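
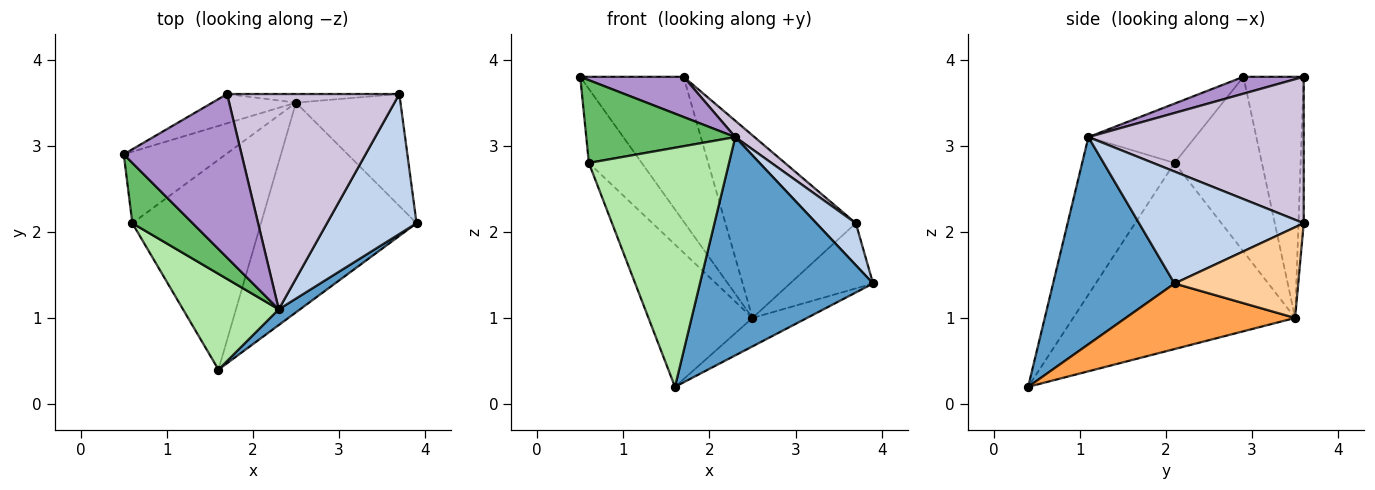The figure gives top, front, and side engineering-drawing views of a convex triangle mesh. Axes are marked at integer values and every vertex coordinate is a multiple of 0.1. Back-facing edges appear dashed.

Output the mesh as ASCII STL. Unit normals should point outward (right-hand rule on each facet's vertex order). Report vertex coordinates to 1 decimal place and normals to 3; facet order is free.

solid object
 facet normal 0.573 -0.817 0.059
  outer loop
   vertex 2.3 1.1 3.1
   vertex 1.6 0.4 0.2
   vertex 3.9 2.1 1.4
  endloop
 endfacet
 facet normal 0.768 -0.184 0.614
  outer loop
   vertex 2.3 1.1 3.1
   vertex 3.9 2.1 1.4
   vertex 3.7 3.6 2.1
  endloop
 endfacet
 facet normal 0.385 0.124 -0.914
  outer loop
   vertex 2.5 3.5 1.0
   vertex 3.9 2.1 1.4
   vertex 1.6 0.4 0.2
  endloop
 endfacet
 facet normal 0.600 0.403 -0.691
  outer loop
   vertex 2.5 3.5 1.0
   vertex 3.7 3.6 2.1
   vertex 3.9 2.1 1.4
  endloop
 endfacet
 facet normal -0.501 -0.699 0.509
  outer loop
   vertex 0.6 2.1 2.8
   vertex 2.3 1.1 3.1
   vertex 0.5 2.9 3.8
  endloop
 endfacet
 facet normal -0.522 -0.792 0.317
  outer loop
   vertex 0.6 2.1 2.8
   vertex 1.6 0.4 0.2
   vertex 2.3 1.1 3.1
  endloop
 endfacet
 facet normal -0.765 0.463 -0.447
  outer loop
   vertex 0.6 2.1 2.8
   vertex 0.5 2.9 3.8
   vertex 2.5 3.5 1.0
  endloop
 endfacet
 facet normal -0.768 0.360 -0.530
  outer loop
   vertex 0.6 2.1 2.8
   vertex 2.5 3.5 1.0
   vertex 1.6 0.4 0.2
  endloop
 endfacet
 facet normal 0.138 -0.236 0.962
  outer loop
   vertex 1.7 3.6 3.8
   vertex 0.5 2.9 3.8
   vertex 2.3 1.1 3.1
  endloop
 endfacet
 facet normal 0.647 -0.058 0.761
  outer loop
   vertex 1.7 3.6 3.8
   vertex 2.3 1.1 3.1
   vertex 3.7 3.6 2.1
  endloop
 endfacet
 facet normal -0.496 0.851 -0.172
  outer loop
   vertex 1.7 3.6 3.8
   vertex 2.5 3.5 1.0
   vertex 0.5 2.9 3.8
  endloop
 endfacet
 facet normal -0.040 0.998 -0.047
  outer loop
   vertex 1.7 3.6 3.8
   vertex 3.7 3.6 2.1
   vertex 2.5 3.5 1.0
  endloop
 endfacet
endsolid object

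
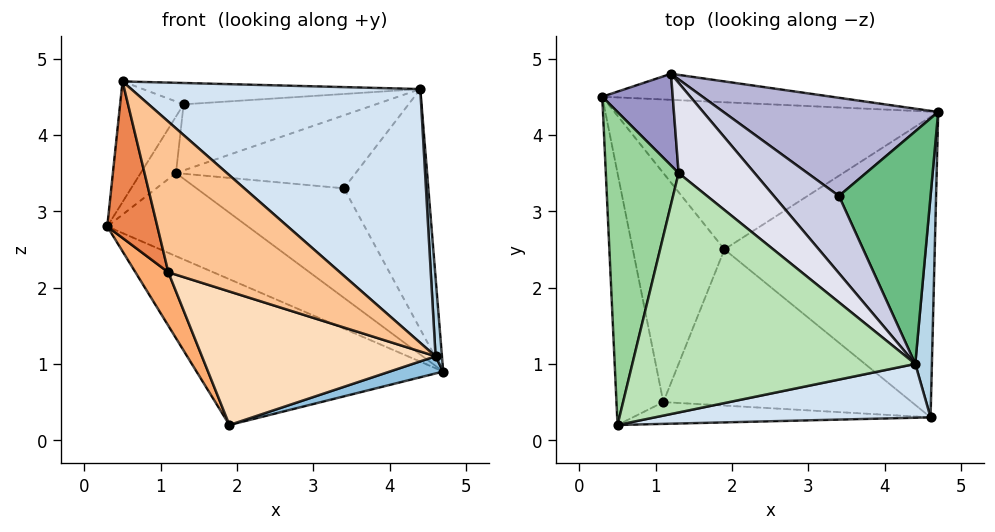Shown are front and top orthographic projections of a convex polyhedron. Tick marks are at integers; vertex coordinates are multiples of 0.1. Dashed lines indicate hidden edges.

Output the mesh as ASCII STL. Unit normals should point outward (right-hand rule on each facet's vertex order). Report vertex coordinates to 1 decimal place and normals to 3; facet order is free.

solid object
 facet normal -0.265 0.679 -0.685
  outer loop
   vertex 1.9 2.5 0.2
   vertex 0.3 4.5 2.8
   vertex 4.7 4.3 0.9
  endloop
 endfacet
 facet normal 0.275 -0.055 -0.960
  outer loop
   vertex 4.6 0.3 1.1
   vertex 1.9 2.5 0.2
   vertex 4.7 4.3 0.9
  endloop
 endfacet
 facet normal 0.998 -0.022 0.061
  outer loop
   vertex 4.4 1.0 4.6
   vertex 4.6 0.3 1.1
   vertex 4.7 4.3 0.9
  endloop
 endfacet
 facet normal 0.202 -0.958 0.203
  outer loop
   vertex 4.4 1.0 4.6
   vertex 0.5 0.2 4.7
   vertex 4.6 0.3 1.1
  endloop
 endfacet
 facet normal -0.956 -0.154 -0.248
  outer loop
   vertex 1.1 0.5 2.2
   vertex 0.5 0.2 4.7
   vertex 0.3 4.5 2.8
  endloop
 endfacet
 facet normal -0.881 -0.107 -0.460
  outer loop
   vertex 1.1 0.5 2.2
   vertex 0.3 4.5 2.8
   vertex 1.9 2.5 0.2
  endloop
 endfacet
 facet normal -0.101 -0.985 -0.142
  outer loop
   vertex 1.1 0.5 2.2
   vertex 4.6 0.3 1.1
   vertex 0.5 0.2 4.7
  endloop
 endfacet
 facet normal -0.266 -0.626 -0.733
  outer loop
   vertex 1.1 0.5 2.2
   vertex 1.9 2.5 0.2
   vertex 4.6 0.3 1.1
  endloop
 endfacet
 facet normal 0.560 0.595 0.576
  outer loop
   vertex 3.4 3.2 3.3
   vertex 4.4 1.0 4.6
   vertex 4.7 4.3 0.9
  endloop
 endfacet
 facet normal -0.750 0.238 0.617
  outer loop
   vertex 1.3 3.5 4.4
   vertex 0.3 4.5 2.8
   vertex 0.5 0.2 4.7
  endloop
 endfacet
 facet normal 0.007 0.089 0.996
  outer loop
   vertex 1.3 3.5 4.4
   vertex 0.5 0.2 4.7
   vertex 4.4 1.0 4.6
  endloop
 endfacet
 facet normal -0.085 0.951 -0.298
  outer loop
   vertex 1.2 4.8 3.5
   vertex 4.7 4.3 0.9
   vertex 0.3 4.5 2.8
  endloop
 endfacet
 facet normal -0.642 0.403 0.653
  outer loop
   vertex 1.2 4.8 3.5
   vertex 0.3 4.5 2.8
   vertex 1.3 3.5 4.4
  endloop
 endfacet
 facet normal 0.516 0.638 0.572
  outer loop
   vertex 1.2 4.8 3.5
   vertex 3.4 3.2 3.3
   vertex 4.7 4.3 0.9
  endloop
 endfacet
 facet normal 0.492 0.598 0.633
  outer loop
   vertex 1.2 4.8 3.5
   vertex 4.4 1.0 4.6
   vertex 3.4 3.2 3.3
  endloop
 endfacet
 facet normal 0.391 0.544 0.742
  outer loop
   vertex 1.2 4.8 3.5
   vertex 1.3 3.5 4.4
   vertex 4.4 1.0 4.6
  endloop
 endfacet
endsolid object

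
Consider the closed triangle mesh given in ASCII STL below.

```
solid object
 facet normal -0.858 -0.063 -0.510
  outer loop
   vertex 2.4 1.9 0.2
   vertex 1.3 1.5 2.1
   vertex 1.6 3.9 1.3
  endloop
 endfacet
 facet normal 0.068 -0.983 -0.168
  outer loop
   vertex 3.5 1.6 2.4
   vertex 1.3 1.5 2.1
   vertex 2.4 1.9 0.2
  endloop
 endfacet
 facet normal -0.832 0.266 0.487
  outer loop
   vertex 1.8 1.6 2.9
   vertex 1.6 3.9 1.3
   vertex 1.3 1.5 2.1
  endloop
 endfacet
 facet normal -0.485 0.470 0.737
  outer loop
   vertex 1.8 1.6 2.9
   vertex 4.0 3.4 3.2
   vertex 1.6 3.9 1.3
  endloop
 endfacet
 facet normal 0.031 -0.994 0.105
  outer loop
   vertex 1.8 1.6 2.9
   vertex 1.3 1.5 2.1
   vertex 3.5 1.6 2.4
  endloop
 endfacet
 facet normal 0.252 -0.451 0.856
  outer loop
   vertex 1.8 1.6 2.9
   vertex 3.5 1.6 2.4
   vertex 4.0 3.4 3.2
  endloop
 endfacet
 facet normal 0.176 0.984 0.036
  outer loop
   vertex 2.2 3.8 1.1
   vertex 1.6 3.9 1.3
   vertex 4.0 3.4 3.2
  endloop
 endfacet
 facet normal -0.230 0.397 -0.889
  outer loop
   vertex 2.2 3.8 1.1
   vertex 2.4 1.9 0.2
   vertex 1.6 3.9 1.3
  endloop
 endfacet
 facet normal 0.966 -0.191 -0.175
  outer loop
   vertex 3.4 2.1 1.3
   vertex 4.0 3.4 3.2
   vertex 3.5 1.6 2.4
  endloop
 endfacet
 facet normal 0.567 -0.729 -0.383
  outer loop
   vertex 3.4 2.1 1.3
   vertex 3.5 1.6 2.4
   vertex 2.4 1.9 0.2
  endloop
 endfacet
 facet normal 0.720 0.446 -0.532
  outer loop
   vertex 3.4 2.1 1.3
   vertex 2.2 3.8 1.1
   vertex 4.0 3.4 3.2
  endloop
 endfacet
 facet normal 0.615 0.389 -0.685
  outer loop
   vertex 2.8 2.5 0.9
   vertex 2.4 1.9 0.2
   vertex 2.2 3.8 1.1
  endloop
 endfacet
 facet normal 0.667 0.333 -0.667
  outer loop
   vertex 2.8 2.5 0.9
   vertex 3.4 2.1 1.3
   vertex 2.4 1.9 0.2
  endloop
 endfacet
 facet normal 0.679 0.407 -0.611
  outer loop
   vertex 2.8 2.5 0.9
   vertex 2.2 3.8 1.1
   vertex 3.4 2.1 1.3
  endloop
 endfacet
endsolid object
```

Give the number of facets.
14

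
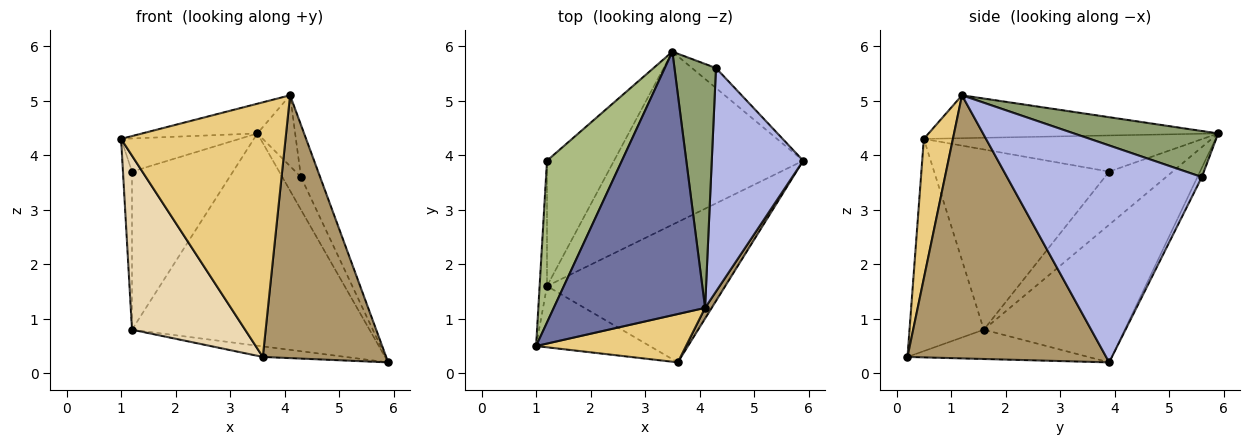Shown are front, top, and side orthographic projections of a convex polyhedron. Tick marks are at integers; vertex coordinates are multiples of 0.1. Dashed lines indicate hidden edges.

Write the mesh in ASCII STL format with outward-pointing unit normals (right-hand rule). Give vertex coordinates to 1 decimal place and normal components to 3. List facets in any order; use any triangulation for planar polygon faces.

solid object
 facet normal -0.271 0.108 0.956
  outer loop
   vertex 4.1 1.2 5.1
   vertex 3.5 5.9 4.4
   vertex 1.0 0.5 4.3
  endloop
 endfacet
 facet normal -0.418 0.704 -0.574
  outer loop
   vertex 1.2 1.6 0.8
   vertex 3.5 5.9 4.4
   vertex 5.9 3.9 0.2
  endloop
 endfacet
 facet normal -0.198 0.836 -0.511
  outer loop
   vertex 4.3 5.6 3.6
   vertex 5.9 3.9 0.2
   vertex 3.5 5.9 4.4
  endloop
 endfacet
 facet normal 0.918 0.090 0.387
  outer loop
   vertex 4.3 5.6 3.6
   vertex 4.1 1.2 5.1
   vertex 5.9 3.9 0.2
  endloop
 endfacet
 facet normal 0.729 0.191 0.657
  outer loop
   vertex 4.3 5.6 3.6
   vertex 3.5 5.9 4.4
   vertex 4.1 1.2 5.1
  endloop
 endfacet
 facet normal -0.427 0.181 0.886
  outer loop
   vertex 1.2 3.9 3.7
   vertex 1.0 0.5 4.3
   vertex 3.5 5.9 4.4
  endloop
 endfacet
 facet normal -0.998 0.051 -0.041
  outer loop
   vertex 1.2 3.9 3.7
   vertex 1.2 1.6 0.8
   vertex 1.0 0.5 4.3
  endloop
 endfacet
 facet normal -0.442 0.703 -0.558
  outer loop
   vertex 1.2 3.9 3.7
   vertex 3.5 5.9 4.4
   vertex 1.2 1.6 0.8
  endloop
 endfacet
 facet normal 0.849 -0.527 0.021
  outer loop
   vertex 3.6 0.2 0.3
   vertex 5.9 3.9 0.2
   vertex 4.1 1.2 5.1
  endloop
 endfacet
 facet normal -0.162 0.074 -0.984
  outer loop
   vertex 3.6 0.2 0.3
   vertex 1.2 1.6 0.8
   vertex 5.9 3.9 0.2
  endloop
 endfacet
 facet normal 0.171 -0.968 0.184
  outer loop
   vertex 3.6 0.2 0.3
   vertex 4.1 1.2 5.1
   vertex 1.0 0.5 4.3
  endloop
 endfacet
 facet normal -0.527 -0.802 -0.282
  outer loop
   vertex 3.6 0.2 0.3
   vertex 1.0 0.5 4.3
   vertex 1.2 1.6 0.8
  endloop
 endfacet
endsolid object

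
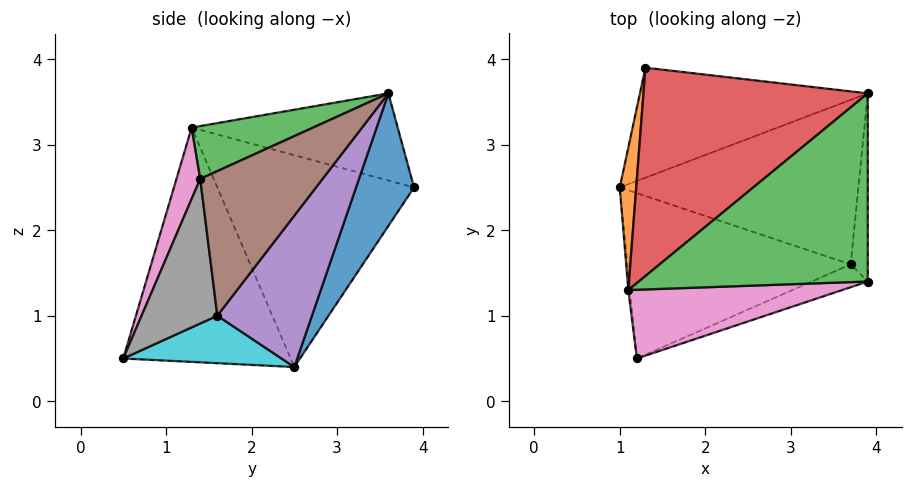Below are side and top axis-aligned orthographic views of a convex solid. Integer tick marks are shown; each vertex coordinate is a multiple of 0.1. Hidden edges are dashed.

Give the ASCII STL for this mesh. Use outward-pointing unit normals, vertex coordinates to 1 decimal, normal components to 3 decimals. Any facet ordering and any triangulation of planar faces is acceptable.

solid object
 facet normal 0.324 0.765 -0.556
  outer loop
   vertex 1.3 3.9 2.5
   vertex 3.9 3.6 3.6
   vertex 1.0 2.5 0.4
  endloop
 endfacet
 facet normal -0.992 0.097 0.077
  outer loop
   vertex 1.1 1.3 3.2
   vertex 1.3 3.9 2.5
   vertex 1.0 2.5 0.4
  endloop
 endfacet
 facet normal 0.205 -0.405 0.891
  outer loop
   vertex 1.1 1.3 3.2
   vertex 3.9 1.4 2.6
   vertex 3.9 3.6 3.6
  endloop
 endfacet
 facet normal -0.349 0.269 0.898
  outer loop
   vertex 1.1 1.3 3.2
   vertex 3.9 3.6 3.6
   vertex 1.3 3.9 2.5
  endloop
 endfacet
 facet normal 0.371 0.722 -0.584
  outer loop
   vertex 3.7 1.6 1.0
   vertex 1.0 2.5 0.4
   vertex 3.9 3.6 3.6
  endloop
 endfacet
 facet normal 0.992 0.053 -0.117
  outer loop
   vertex 3.7 1.6 1.0
   vertex 3.9 3.6 3.6
   vertex 3.9 1.4 2.6
  endloop
 endfacet
 facet normal 0.095 -0.953 0.286
  outer loop
   vertex 1.2 0.5 0.5
   vertex 3.9 1.4 2.6
   vertex 1.1 1.3 3.2
  endloop
 endfacet
 facet normal 0.425 -0.890 -0.164
  outer loop
   vertex 1.2 0.5 0.5
   vertex 3.7 1.6 1.0
   vertex 3.9 1.4 2.6
  endloop
 endfacet
 facet normal -0.995 -0.100 -0.007
  outer loop
   vertex 1.2 0.5 0.5
   vertex 1.1 1.3 3.2
   vertex 1.0 2.5 0.4
  endloop
 endfacet
 facet normal 0.208 -0.028 -0.978
  outer loop
   vertex 1.2 0.5 0.5
   vertex 1.0 2.5 0.4
   vertex 3.7 1.6 1.0
  endloop
 endfacet
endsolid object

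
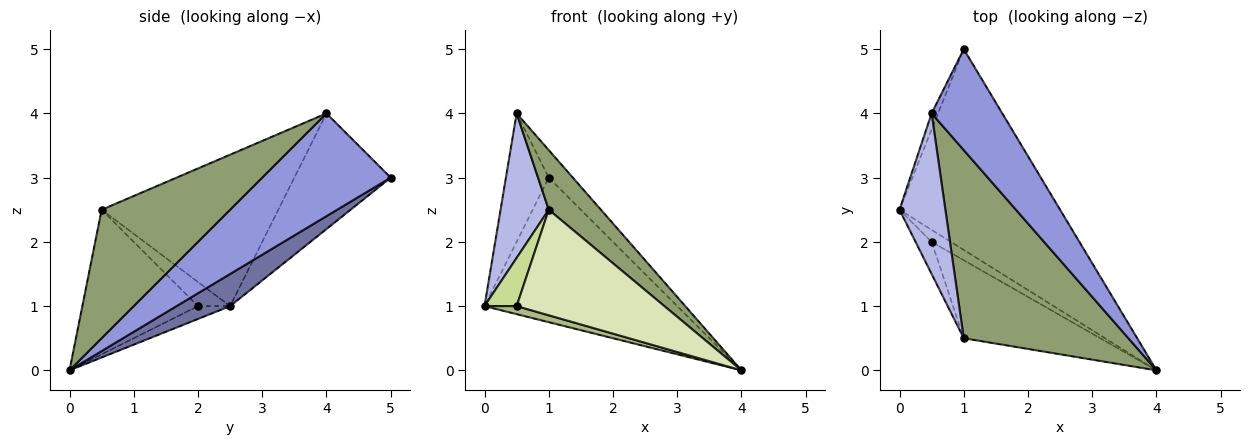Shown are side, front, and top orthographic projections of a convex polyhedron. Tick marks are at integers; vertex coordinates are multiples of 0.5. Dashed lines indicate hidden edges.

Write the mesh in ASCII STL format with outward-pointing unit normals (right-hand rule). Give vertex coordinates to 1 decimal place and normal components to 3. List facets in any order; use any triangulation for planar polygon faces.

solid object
 facet normal 0.160 0.577 -0.801
  outer loop
   vertex 1.0 5.0 3.0
   vertex 4.0 0.0 0.0
   vertex 0.0 2.5 1.0
  endloop
 endfacet
 facet normal -0.913 0.406 -0.051
  outer loop
   vertex 0.5 4.0 4.0
   vertex 1.0 5.0 3.0
   vertex 0.0 2.5 1.0
  endloop
 endfacet
 facet normal 0.814 0.153 0.560
  outer loop
   vertex 0.5 4.0 4.0
   vertex 4.0 0.0 0.0
   vertex 1.0 5.0 3.0
  endloop
 endfacet
 facet normal -0.926 -0.253 0.281
  outer loop
   vertex 1.0 0.5 2.5
   vertex 0.5 4.0 4.0
   vertex 0.0 2.5 1.0
  endloop
 endfacet
 facet normal 0.597 -0.242 0.765
  outer loop
   vertex 1.0 0.5 2.5
   vertex 4.0 0.0 0.0
   vertex 0.5 4.0 4.0
  endloop
 endfacet
 facet normal -0.485 -0.485 -0.728
  outer loop
   vertex 0.5 2.0 1.0
   vertex 0.0 2.5 1.0
   vertex 4.0 0.0 0.0
  endloop
 endfacet
 facet normal -0.640 -0.640 -0.426
  outer loop
   vertex 0.5 2.0 1.0
   vertex 1.0 0.5 2.5
   vertex 0.0 2.5 1.0
  endloop
 endfacet
 facet normal -0.533 -0.681 -0.503
  outer loop
   vertex 0.5 2.0 1.0
   vertex 4.0 0.0 0.0
   vertex 1.0 0.5 2.5
  endloop
 endfacet
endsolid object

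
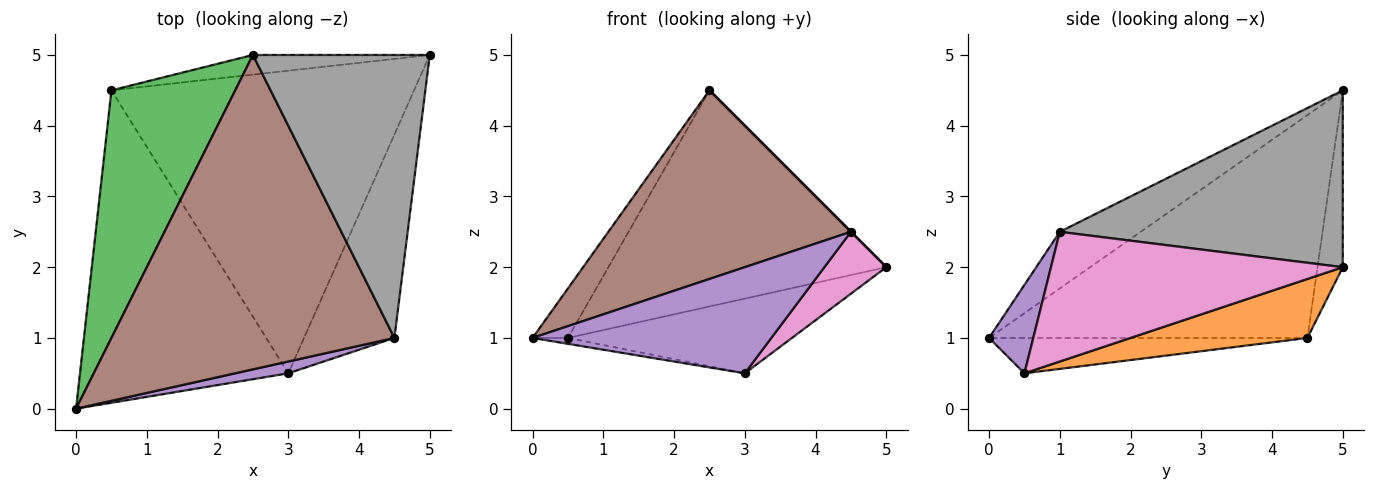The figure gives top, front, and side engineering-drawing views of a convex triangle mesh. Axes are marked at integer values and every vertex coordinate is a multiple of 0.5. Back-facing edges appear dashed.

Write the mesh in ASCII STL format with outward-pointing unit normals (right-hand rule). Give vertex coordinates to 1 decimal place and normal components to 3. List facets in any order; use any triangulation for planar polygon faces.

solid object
 facet normal -0.167 0.019 -0.986
  outer loop
   vertex 0.5 4.5 1.0
   vertex 3.0 0.5 0.5
   vertex 0.0 0.0 1.0
  endloop
 endfacet
 facet normal 0.186 0.235 -0.954
  outer loop
   vertex 0.5 4.5 1.0
   vertex 5.0 5.0 2.0
   vertex 3.0 0.5 0.5
  endloop
 endfacet
 facet normal -0.870 0.097 0.483
  outer loop
   vertex 0.5 4.5 1.0
   vertex 0.0 0.0 1.0
   vertex 2.5 5.0 4.5
  endloop
 endfacet
 facet normal -0.090 0.992 -0.090
  outer loop
   vertex 0.5 4.5 1.0
   vertex 2.5 5.0 4.5
   vertex 5.0 5.0 2.0
  endloop
 endfacet
 facet normal 0.181 -0.977 0.109
  outer loop
   vertex 4.5 1.0 2.5
   vertex 0.0 0.0 1.0
   vertex 3.0 0.5 0.5
  endloop
 endfacet
 facet normal -0.169 -0.507 0.845
  outer loop
   vertex 4.5 1.0 2.5
   vertex 2.5 5.0 4.5
   vertex 0.0 0.0 1.0
  endloop
 endfacet
 facet normal 0.808 -0.171 -0.563
  outer loop
   vertex 4.5 1.0 2.5
   vertex 3.0 0.5 0.5
   vertex 5.0 5.0 2.0
  endloop
 endfacet
 facet normal 0.707 0.000 0.707
  outer loop
   vertex 4.5 1.0 2.5
   vertex 5.0 5.0 2.0
   vertex 2.5 5.0 4.5
  endloop
 endfacet
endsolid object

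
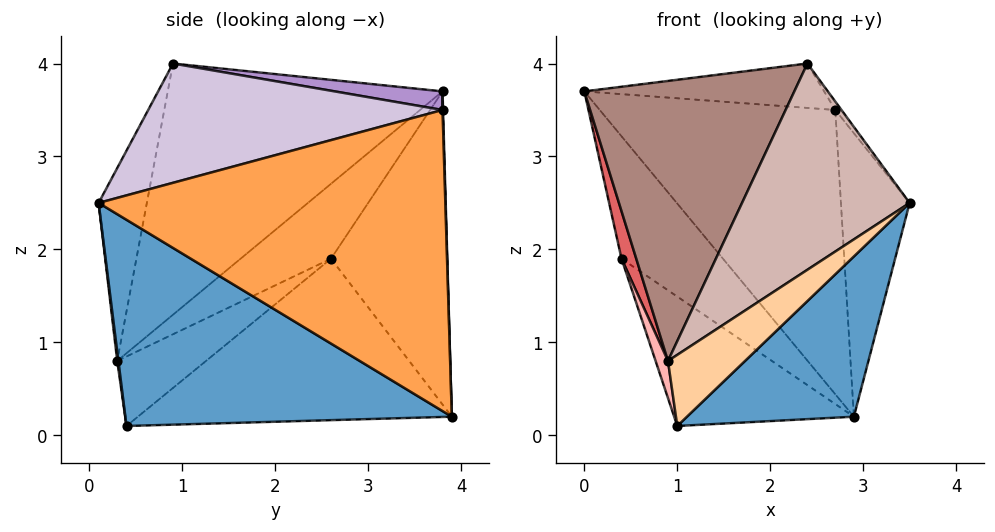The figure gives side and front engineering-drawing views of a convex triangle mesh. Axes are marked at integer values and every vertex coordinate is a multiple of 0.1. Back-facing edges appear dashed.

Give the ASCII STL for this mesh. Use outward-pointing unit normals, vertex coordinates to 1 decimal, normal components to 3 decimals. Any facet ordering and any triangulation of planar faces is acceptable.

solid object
 facet normal 0.635 -0.324 -0.702
  outer loop
   vertex 1.0 0.4 0.1
   vertex 2.9 3.9 0.2
   vertex 3.5 0.1 2.5
  endloop
 endfacet
 facet normal 0.002 1.000 0.030
  outer loop
   vertex 2.7 3.8 3.5
   vertex 2.9 3.9 0.2
   vertex 0.0 3.8 3.7
  endloop
 endfacet
 facet normal 0.979 0.194 0.065
  outer loop
   vertex 2.7 3.8 3.5
   vertex 3.5 0.1 2.5
   vertex 2.9 3.9 0.2
  endloop
 endfacet
 facet normal 0.015 -0.990 -0.139
  outer loop
   vertex 0.9 0.3 0.8
   vertex 1.0 0.4 0.1
   vertex 3.5 0.1 2.5
  endloop
 endfacet
 facet normal -0.645 0.562 -0.518
  outer loop
   vertex 0.4 2.6 1.9
   vertex 0.0 3.8 3.7
   vertex 2.9 3.9 0.2
  endloop
 endfacet
 facet normal -0.646 0.370 -0.667
  outer loop
   vertex 0.4 2.6 1.9
   vertex 2.9 3.9 0.2
   vertex 1.0 0.4 0.1
  endloop
 endfacet
 facet normal -0.981 -0.160 -0.111
  outer loop
   vertex 0.4 2.6 1.9
   vertex 0.9 0.3 0.8
   vertex 0.0 3.8 3.7
  endloop
 endfacet
 facet normal -0.978 -0.136 -0.159
  outer loop
   vertex 0.4 2.6 1.9
   vertex 1.0 0.4 0.1
   vertex 0.9 0.3 0.8
  endloop
 endfacet
 facet normal 0.073 0.162 0.984
  outer loop
   vertex 2.4 0.9 4.0
   vertex 2.7 3.8 3.5
   vertex 0.0 3.8 3.7
  endloop
 endfacet
 facet normal 0.811 0.017 0.585
  outer loop
   vertex 2.4 0.9 4.0
   vertex 3.5 0.1 2.5
   vertex 2.7 3.8 3.5
  endloop
 endfacet
 facet normal -0.715 -0.546 0.437
  outer loop
   vertex 2.4 0.9 4.0
   vertex 0.0 3.8 3.7
   vertex 0.9 0.3 0.8
  endloop
 endfacet
 facet normal -0.264 -0.918 0.296
  outer loop
   vertex 2.4 0.9 4.0
   vertex 0.9 0.3 0.8
   vertex 3.5 0.1 2.5
  endloop
 endfacet
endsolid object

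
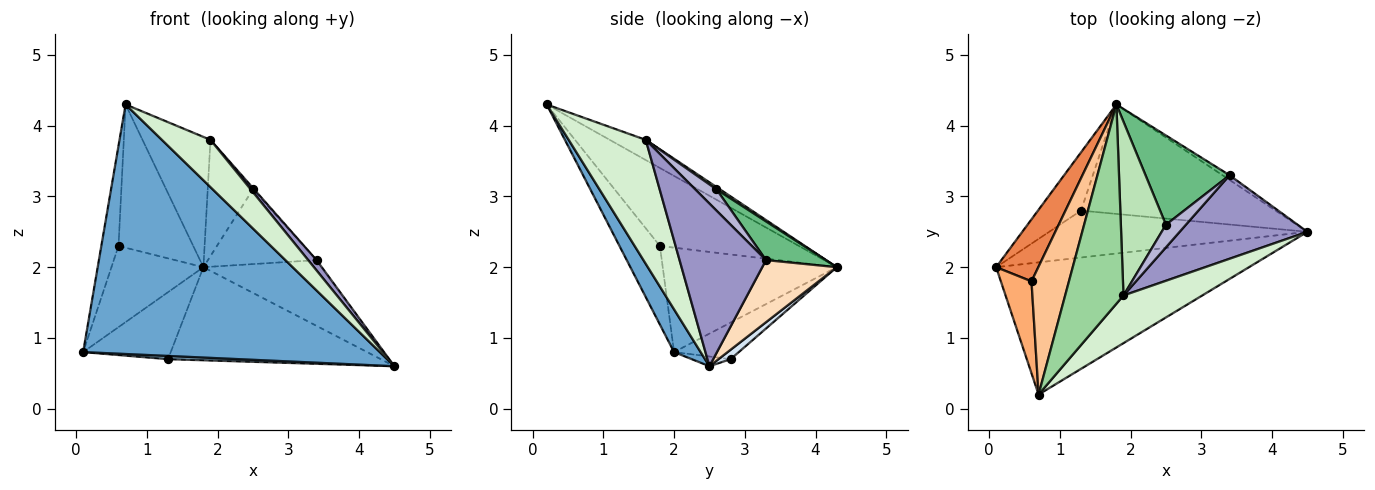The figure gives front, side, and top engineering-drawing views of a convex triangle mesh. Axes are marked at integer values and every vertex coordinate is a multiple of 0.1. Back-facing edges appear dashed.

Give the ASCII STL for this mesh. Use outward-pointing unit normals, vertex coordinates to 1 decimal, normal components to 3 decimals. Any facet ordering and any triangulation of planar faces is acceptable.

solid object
 facet normal 0.079 -0.881 -0.467
  outer loop
   vertex 0.7 0.2 4.3
   vertex 0.1 2.0 0.8
   vertex 4.5 2.5 0.6
  endloop
 endfacet
 facet normal -0.038 -0.068 -0.997
  outer loop
   vertex 1.3 2.8 0.7
   vertex 4.5 2.5 0.6
   vertex 0.1 2.0 0.8
  endloop
 endfacet
 facet normal -0.487 0.659 -0.573
  outer loop
   vertex 1.3 2.8 0.7
   vertex 0.1 2.0 0.8
   vertex 1.8 4.3 2.0
  endloop
 endfacet
 facet normal 0.037 0.647 -0.761
  outer loop
   vertex 1.3 2.8 0.7
   vertex 1.8 4.3 2.0
   vertex 4.5 2.5 0.6
  endloop
 endfacet
 facet normal -0.833 0.440 0.336
  outer loop
   vertex 0.6 1.8 2.3
   vertex 1.8 4.3 2.0
   vertex 0.1 2.0 0.8
  endloop
 endfacet
 facet normal -0.866 0.368 0.338
  outer loop
   vertex 0.6 1.8 2.3
   vertex 0.1 2.0 0.8
   vertex 0.7 0.2 4.3
  endloop
 endfacet
 facet normal -0.811 0.436 0.389
  outer loop
   vertex 0.6 1.8 2.3
   vertex 0.7 0.2 4.3
   vertex 1.8 4.3 2.0
  endloop
 endfacet
 facet normal 0.532 0.845 -0.061
  outer loop
   vertex 3.4 3.3 2.1
   vertex 4.5 2.5 0.6
   vertex 1.8 4.3 2.0
  endloop
 endfacet
 facet normal 0.333 0.605 0.723
  outer loop
   vertex 3.4 3.3 2.1
   vertex 1.8 4.3 2.0
   vertex 2.5 2.6 3.1
  endloop
 endfacet
 facet normal -0.278 0.526 0.804
  outer loop
   vertex 1.9 1.6 3.8
   vertex 1.8 4.3 2.0
   vertex 0.7 0.2 4.3
  endloop
 endfacet
 facet normal 0.043 0.555 0.831
  outer loop
   vertex 1.9 1.6 3.8
   vertex 2.5 2.6 3.1
   vertex 1.8 4.3 2.0
  endloop
 endfacet
 facet normal 0.745 -0.470 0.473
  outer loop
   vertex 1.9 1.6 3.8
   vertex 0.7 0.2 4.3
   vertex 4.5 2.5 0.6
  endloop
 endfacet
 facet normal 0.784 -0.076 0.616
  outer loop
   vertex 1.9 1.6 3.8
   vertex 4.5 2.5 0.6
   vertex 3.4 3.3 2.1
  endloop
 endfacet
 facet normal 0.728 0.043 0.685
  outer loop
   vertex 1.9 1.6 3.8
   vertex 3.4 3.3 2.1
   vertex 2.5 2.6 3.1
  endloop
 endfacet
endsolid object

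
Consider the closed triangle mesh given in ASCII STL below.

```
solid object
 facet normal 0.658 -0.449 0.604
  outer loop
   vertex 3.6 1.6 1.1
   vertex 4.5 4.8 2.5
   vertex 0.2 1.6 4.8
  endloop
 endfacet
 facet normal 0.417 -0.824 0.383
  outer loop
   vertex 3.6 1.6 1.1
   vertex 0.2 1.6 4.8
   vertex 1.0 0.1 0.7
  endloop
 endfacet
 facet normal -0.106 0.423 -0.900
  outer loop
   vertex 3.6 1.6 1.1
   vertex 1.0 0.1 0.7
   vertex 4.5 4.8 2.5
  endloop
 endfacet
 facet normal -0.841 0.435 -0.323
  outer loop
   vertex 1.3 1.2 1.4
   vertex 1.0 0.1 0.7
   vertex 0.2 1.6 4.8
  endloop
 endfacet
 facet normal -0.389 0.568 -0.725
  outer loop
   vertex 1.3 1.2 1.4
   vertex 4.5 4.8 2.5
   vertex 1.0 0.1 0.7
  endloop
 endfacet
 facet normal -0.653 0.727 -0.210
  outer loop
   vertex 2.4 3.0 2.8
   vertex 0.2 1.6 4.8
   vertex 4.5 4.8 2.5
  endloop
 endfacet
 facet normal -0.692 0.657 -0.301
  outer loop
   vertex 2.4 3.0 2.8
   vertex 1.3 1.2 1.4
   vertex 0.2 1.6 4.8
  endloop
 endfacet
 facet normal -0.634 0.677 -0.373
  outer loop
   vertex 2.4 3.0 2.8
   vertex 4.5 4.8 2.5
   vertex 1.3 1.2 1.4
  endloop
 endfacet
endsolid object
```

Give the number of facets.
8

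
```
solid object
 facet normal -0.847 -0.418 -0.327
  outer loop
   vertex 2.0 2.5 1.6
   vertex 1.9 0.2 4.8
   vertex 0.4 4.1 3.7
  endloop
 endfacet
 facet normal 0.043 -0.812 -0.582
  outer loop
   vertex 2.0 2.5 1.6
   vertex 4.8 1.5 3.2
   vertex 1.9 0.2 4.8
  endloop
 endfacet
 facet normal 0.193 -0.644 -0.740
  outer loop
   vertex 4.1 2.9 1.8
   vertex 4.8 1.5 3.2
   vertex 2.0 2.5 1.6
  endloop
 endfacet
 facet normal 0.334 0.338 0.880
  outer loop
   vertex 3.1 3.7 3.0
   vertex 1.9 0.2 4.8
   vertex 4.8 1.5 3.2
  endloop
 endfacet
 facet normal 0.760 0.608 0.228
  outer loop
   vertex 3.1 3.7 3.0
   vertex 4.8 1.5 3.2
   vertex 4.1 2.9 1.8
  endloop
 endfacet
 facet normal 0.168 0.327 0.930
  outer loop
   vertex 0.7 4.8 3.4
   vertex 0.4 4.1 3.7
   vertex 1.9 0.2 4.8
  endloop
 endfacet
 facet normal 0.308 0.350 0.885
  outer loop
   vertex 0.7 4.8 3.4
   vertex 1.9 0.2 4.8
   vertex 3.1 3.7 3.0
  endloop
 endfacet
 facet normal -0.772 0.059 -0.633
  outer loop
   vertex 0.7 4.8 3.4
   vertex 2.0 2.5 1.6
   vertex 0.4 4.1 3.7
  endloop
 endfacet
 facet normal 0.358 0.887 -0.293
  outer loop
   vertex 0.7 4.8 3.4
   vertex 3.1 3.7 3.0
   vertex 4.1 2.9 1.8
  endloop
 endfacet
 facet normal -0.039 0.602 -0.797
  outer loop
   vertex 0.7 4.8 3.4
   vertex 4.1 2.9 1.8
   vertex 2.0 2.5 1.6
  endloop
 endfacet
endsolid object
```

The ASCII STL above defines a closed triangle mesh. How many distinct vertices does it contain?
7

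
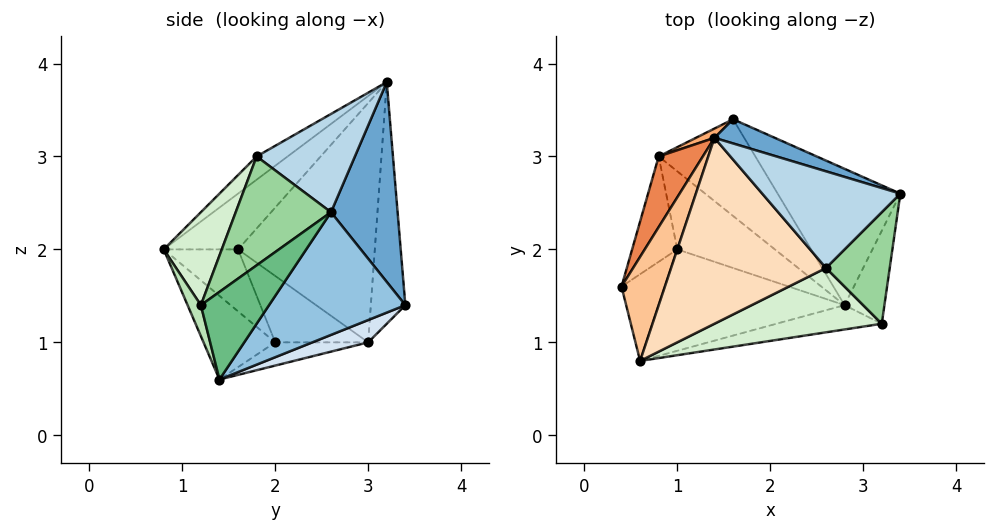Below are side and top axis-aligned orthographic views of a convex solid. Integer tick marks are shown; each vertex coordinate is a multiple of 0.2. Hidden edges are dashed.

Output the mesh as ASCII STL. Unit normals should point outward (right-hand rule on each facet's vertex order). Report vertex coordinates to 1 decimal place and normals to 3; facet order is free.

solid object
 facet normal 0.354 0.929 0.107
  outer loop
   vertex 1.4 3.2 3.8
   vertex 3.4 2.6 2.4
   vertex 1.6 3.4 1.4
  endloop
 endfacet
 facet normal 0.577 0.577 -0.577
  outer loop
   vertex 2.8 1.4 0.6
   vertex 1.6 3.4 1.4
   vertex 3.4 2.6 2.4
  endloop
 endfacet
 facet normal 0.579 0.031 0.814
  outer loop
   vertex 2.6 1.8 3.0
   vertex 3.4 2.6 2.4
   vertex 1.4 3.2 3.8
  endloop
 endfacet
 facet normal 0.199 0.465 -0.863
  outer loop
   vertex 0.8 3.0 1.0
   vertex 1.6 3.4 1.4
   vertex 2.8 1.4 0.6
  endloop
 endfacet
 facet normal -0.910 0.380 0.168
  outer loop
   vertex 0.8 3.0 1.0
   vertex 0.4 1.6 2.0
   vertex 1.4 3.2 3.8
  endloop
 endfacet
 facet normal -0.461 0.887 0.035
  outer loop
   vertex 0.8 3.0 1.0
   vertex 1.4 3.2 3.8
   vertex 1.6 3.4 1.4
  endloop
 endfacet
 facet normal -0.774 -0.194 0.602
  outer loop
   vertex 0.6 0.8 2.0
   vertex 1.4 3.2 3.8
   vertex 0.4 1.6 2.0
  endloop
 endfacet
 facet normal -0.122 -0.569 0.813
  outer loop
   vertex 0.6 0.8 2.0
   vertex 2.6 1.8 3.0
   vertex 1.4 3.2 3.8
  endloop
 endfacet
 facet normal 0.898 0.163 -0.408
  outer loop
   vertex 3.2 1.2 1.4
   vertex 2.8 1.4 0.6
   vertex 3.4 2.6 2.4
  endloop
 endfacet
 facet normal 0.777 -0.436 0.455
  outer loop
   vertex 3.2 1.2 1.4
   vertex 3.4 2.6 2.4
   vertex 2.6 1.8 3.0
  endloop
 endfacet
 facet normal 0.082 -0.956 -0.280
  outer loop
   vertex 3.2 1.2 1.4
   vertex 0.6 0.8 2.0
   vertex 2.8 1.4 0.6
  endloop
 endfacet
 facet normal 0.231 -0.879 0.416
  outer loop
   vertex 3.2 1.2 1.4
   vertex 2.6 1.8 3.0
   vertex 0.6 0.8 2.0
  endloop
 endfacet
 facet normal -0.231 -0.046 -0.972
  outer loop
   vertex 1.0 2.0 1.0
   vertex 0.8 3.0 1.0
   vertex 2.8 1.4 0.6
  endloop
 endfacet
 facet normal -0.348 -0.529 -0.774
  outer loop
   vertex 1.0 2.0 1.0
   vertex 2.8 1.4 0.6
   vertex 0.6 0.8 2.0
  endloop
 endfacet
 facet normal -0.816 -0.163 -0.555
  outer loop
   vertex 1.0 2.0 1.0
   vertex 0.4 1.6 2.0
   vertex 0.8 3.0 1.0
  endloop
 endfacet
 facet normal -0.803 -0.201 -0.562
  outer loop
   vertex 1.0 2.0 1.0
   vertex 0.6 0.8 2.0
   vertex 0.4 1.6 2.0
  endloop
 endfacet
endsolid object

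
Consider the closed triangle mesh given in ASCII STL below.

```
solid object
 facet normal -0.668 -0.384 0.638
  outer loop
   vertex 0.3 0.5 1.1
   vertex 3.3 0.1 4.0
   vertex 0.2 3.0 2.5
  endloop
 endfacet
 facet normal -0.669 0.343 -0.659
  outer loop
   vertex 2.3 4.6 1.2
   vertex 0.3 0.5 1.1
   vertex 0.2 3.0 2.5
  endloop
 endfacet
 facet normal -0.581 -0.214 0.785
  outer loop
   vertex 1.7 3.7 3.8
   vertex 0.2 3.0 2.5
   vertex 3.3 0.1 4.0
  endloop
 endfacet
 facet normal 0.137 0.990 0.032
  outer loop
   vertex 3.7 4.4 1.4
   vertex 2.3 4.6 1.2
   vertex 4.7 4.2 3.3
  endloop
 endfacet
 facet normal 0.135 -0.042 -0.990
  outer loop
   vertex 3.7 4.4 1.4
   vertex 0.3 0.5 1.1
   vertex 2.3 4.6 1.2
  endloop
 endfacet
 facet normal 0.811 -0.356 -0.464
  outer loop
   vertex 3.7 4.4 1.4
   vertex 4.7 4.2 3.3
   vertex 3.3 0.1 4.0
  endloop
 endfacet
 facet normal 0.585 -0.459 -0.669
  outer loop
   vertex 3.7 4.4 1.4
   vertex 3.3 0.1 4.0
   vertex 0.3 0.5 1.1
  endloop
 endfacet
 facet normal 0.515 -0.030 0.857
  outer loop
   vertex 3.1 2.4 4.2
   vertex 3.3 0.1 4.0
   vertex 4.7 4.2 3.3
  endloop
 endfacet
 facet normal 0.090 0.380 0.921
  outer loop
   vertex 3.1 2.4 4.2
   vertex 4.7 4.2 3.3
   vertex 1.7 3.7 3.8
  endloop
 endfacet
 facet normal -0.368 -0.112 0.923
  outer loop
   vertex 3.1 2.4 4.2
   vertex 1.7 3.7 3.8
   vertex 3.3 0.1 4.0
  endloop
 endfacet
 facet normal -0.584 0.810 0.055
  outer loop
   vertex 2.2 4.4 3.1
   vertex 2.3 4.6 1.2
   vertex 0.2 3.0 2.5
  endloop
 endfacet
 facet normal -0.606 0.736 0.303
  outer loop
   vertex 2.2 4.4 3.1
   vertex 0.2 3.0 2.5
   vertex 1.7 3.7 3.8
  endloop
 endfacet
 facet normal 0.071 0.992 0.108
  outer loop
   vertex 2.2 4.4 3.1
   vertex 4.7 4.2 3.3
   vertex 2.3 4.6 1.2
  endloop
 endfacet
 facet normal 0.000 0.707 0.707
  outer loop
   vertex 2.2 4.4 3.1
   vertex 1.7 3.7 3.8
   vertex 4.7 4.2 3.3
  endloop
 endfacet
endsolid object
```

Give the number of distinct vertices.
9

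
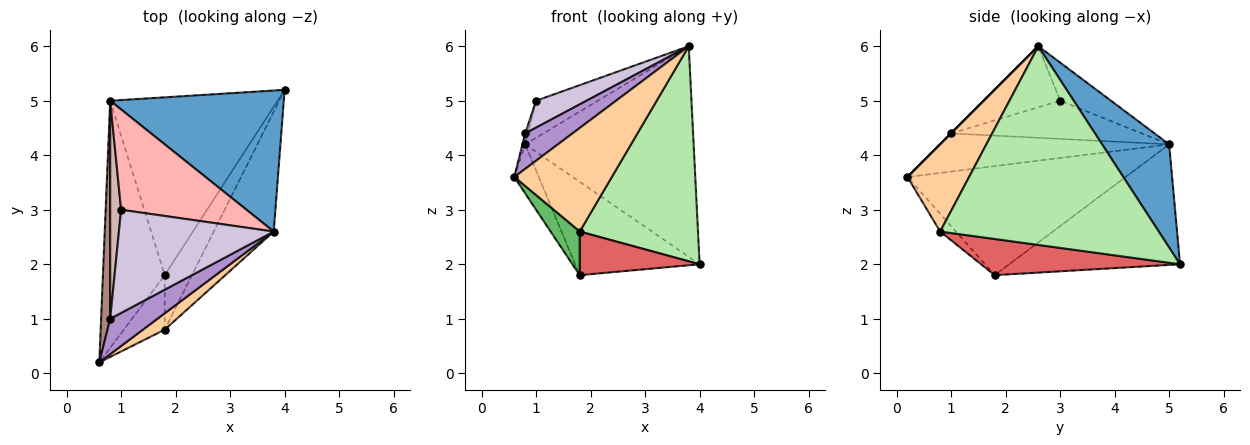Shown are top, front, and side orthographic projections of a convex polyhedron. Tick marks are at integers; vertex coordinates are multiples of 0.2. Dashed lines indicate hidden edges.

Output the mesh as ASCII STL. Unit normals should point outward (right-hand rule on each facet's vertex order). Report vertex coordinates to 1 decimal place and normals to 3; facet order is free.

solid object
 facet normal 0.314 0.789 0.528
  outer loop
   vertex 0.8 5.0 4.2
   vertex 3.8 2.6 6.0
   vertex 4.0 5.2 2.0
  endloop
 endfacet
 facet normal -0.866 0.097 -0.491
  outer loop
   vertex 0.8 5.0 4.2
   vertex 1.8 1.8 1.8
   vertex 0.6 0.2 3.6
  endloop
 endfacet
 facet normal -0.538 0.392 -0.747
  outer loop
   vertex 0.8 5.0 4.2
   vertex 4.0 5.2 2.0
   vertex 1.8 1.8 1.8
  endloop
 endfacet
 facet normal 0.529 -0.838 0.132
  outer loop
   vertex 1.8 0.8 2.6
   vertex 3.8 2.6 6.0
   vertex 0.6 0.2 3.6
  endloop
 endfacet
 facet normal -0.321 -0.592 -0.740
  outer loop
   vertex 1.8 0.8 2.6
   vertex 0.6 0.2 3.6
   vertex 1.8 1.8 1.8
  endloop
 endfacet
 facet normal 0.850 -0.460 -0.257
  outer loop
   vertex 1.8 0.8 2.6
   vertex 4.0 5.2 2.0
   vertex 3.8 2.6 6.0
  endloop
 endfacet
 facet normal 0.720 -0.434 -0.542
  outer loop
   vertex 1.8 0.8 2.6
   vertex 1.8 1.8 1.8
   vertex 4.0 5.2 2.0
  endloop
 endfacet
 facet normal -0.275 0.333 0.902
  outer loop
   vertex 1.0 3.0 5.0
   vertex 3.8 2.6 6.0
   vertex 0.8 5.0 4.2
  endloop
 endfacet
 facet normal 0.000 -0.707 0.707
  outer loop
   vertex 0.8 1.0 4.4
   vertex 0.6 0.2 3.6
   vertex 3.8 2.6 6.0
  endloop
 endfacet
 facet normal -0.357 -0.236 0.904
  outer loop
   vertex 0.8 1.0 4.4
   vertex 3.8 2.6 6.0
   vertex 1.0 3.0 5.0
  endloop
 endfacet
 facet normal -0.973 0.012 0.232
  outer loop
   vertex 0.8 1.0 4.4
   vertex 0.8 5.0 4.2
   vertex 0.6 0.2 3.6
  endloop
 endfacet
 facet normal -0.961 0.014 0.275
  outer loop
   vertex 0.8 1.0 4.4
   vertex 1.0 3.0 5.0
   vertex 0.8 5.0 4.2
  endloop
 endfacet
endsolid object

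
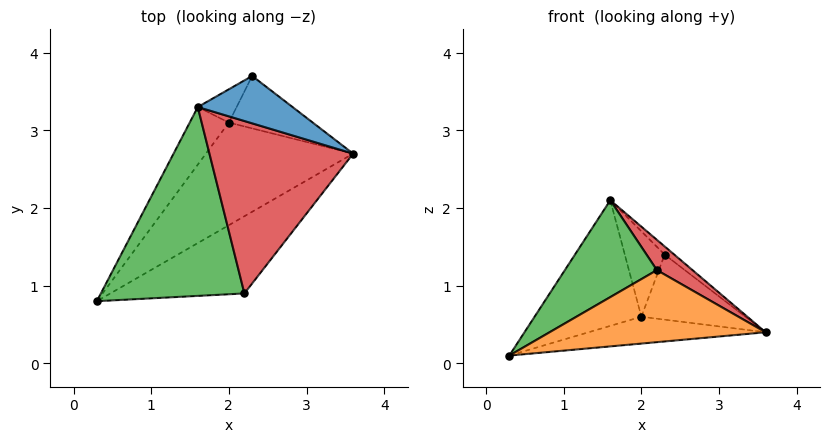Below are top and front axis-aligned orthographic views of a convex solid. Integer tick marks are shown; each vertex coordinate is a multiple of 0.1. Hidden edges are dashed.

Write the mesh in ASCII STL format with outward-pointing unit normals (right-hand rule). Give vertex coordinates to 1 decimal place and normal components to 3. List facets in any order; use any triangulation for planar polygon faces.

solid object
 facet normal 0.664 0.127 0.737
  outer loop
   vertex 2.3 3.7 1.4
   vertex 1.6 3.3 2.1
   vertex 3.6 2.7 0.4
  endloop
 endfacet
 facet normal 0.417 -0.620 -0.664
  outer loop
   vertex 2.2 0.9 1.2
   vertex 0.3 0.8 0.1
   vertex 3.6 2.7 0.4
  endloop
 endfacet
 facet normal -0.441 -0.410 0.799
  outer loop
   vertex 2.2 0.9 1.2
   vertex 1.6 3.3 2.1
   vertex 0.3 0.8 0.1
  endloop
 endfacet
 facet normal 0.618 -0.136 0.775
  outer loop
   vertex 2.2 0.9 1.2
   vertex 3.6 2.7 0.4
   vertex 1.6 3.3 2.1
  endloop
 endfacet
 facet normal -0.058 0.253 -0.966
  outer loop
   vertex 2.0 3.1 0.6
   vertex 3.6 2.7 0.4
   vertex 0.3 0.8 0.1
  endloop
 endfacet
 facet normal 0.115 0.773 -0.623
  outer loop
   vertex 2.0 3.1 0.6
   vertex 2.3 3.7 1.4
   vertex 3.6 2.7 0.4
  endloop
 endfacet
 facet normal -0.742 0.609 -0.279
  outer loop
   vertex 2.0 3.1 0.6
   vertex 0.3 0.8 0.1
   vertex 1.6 3.3 2.1
  endloop
 endfacet
 facet normal -0.667 0.694 -0.270
  outer loop
   vertex 2.0 3.1 0.6
   vertex 1.6 3.3 2.1
   vertex 2.3 3.7 1.4
  endloop
 endfacet
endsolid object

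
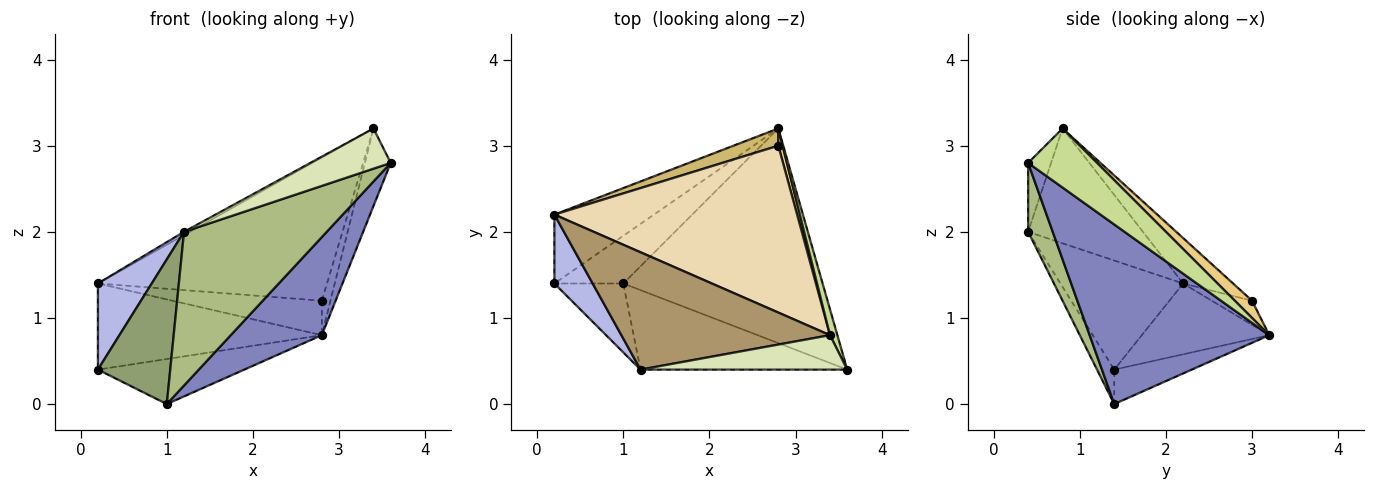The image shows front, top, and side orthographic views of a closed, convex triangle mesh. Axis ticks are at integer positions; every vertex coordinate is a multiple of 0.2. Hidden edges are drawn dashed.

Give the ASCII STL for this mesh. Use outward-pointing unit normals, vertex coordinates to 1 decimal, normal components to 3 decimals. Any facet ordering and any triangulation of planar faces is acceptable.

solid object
 facet normal -0.342 0.645 -0.683
  outer loop
   vertex 1.0 1.4 0.0
   vertex 0.2 1.4 0.4
   vertex 2.8 3.2 0.8
  endloop
 endfacet
 facet normal 0.634 -0.321 -0.703
  outer loop
   vertex 1.0 1.4 0.0
   vertex 2.8 3.2 0.8
   vertex 3.6 0.4 2.8
  endloop
 endfacet
 facet normal -0.406 0.714 -0.571
  outer loop
   vertex 0.2 2.2 1.4
   vertex 2.8 3.2 0.8
   vertex 0.2 1.4 0.4
  endloop
 endfacet
 facet normal -0.872 -0.382 0.306
  outer loop
   vertex 1.2 0.4 2.0
   vertex 0.2 2.2 1.4
   vertex 0.2 1.4 0.4
  endloop
 endfacet
 facet normal -0.210 -0.883 -0.420
  outer loop
   vertex 1.2 0.4 2.0
   vertex 0.2 1.4 0.4
   vertex 1.0 1.4 0.0
  endloop
 endfacet
 facet normal 0.151 -0.878 -0.454
  outer loop
   vertex 1.2 0.4 2.0
   vertex 1.0 1.4 0.0
   vertex 3.6 0.4 2.8
  endloop
 endfacet
 facet normal 0.930 0.349 0.116
  outer loop
   vertex 3.4 0.8 3.2
   vertex 3.6 0.4 2.8
   vertex 2.8 3.2 0.8
  endloop
 endfacet
 facet normal -0.212 -0.742 0.636
  outer loop
   vertex 3.4 0.8 3.2
   vertex 1.2 0.4 2.0
   vertex 3.6 0.4 2.8
  endloop
 endfacet
 facet normal -0.482 0.024 0.876
  outer loop
   vertex 3.4 0.8 3.2
   vertex 0.2 2.2 1.4
   vertex 1.2 0.4 2.0
  endloop
 endfacet
 facet normal -0.234 0.870 0.435
  outer loop
   vertex 2.8 3.0 1.2
   vertex 2.8 3.2 0.8
   vertex 0.2 2.2 1.4
  endloop
 endfacet
 facet normal 0.873 0.436 0.218
  outer loop
   vertex 2.8 3.0 1.2
   vertex 3.4 0.8 3.2
   vertex 2.8 3.2 0.8
  endloop
 endfacet
 facet normal -0.141 0.645 0.751
  outer loop
   vertex 2.8 3.0 1.2
   vertex 0.2 2.2 1.4
   vertex 3.4 0.8 3.2
  endloop
 endfacet
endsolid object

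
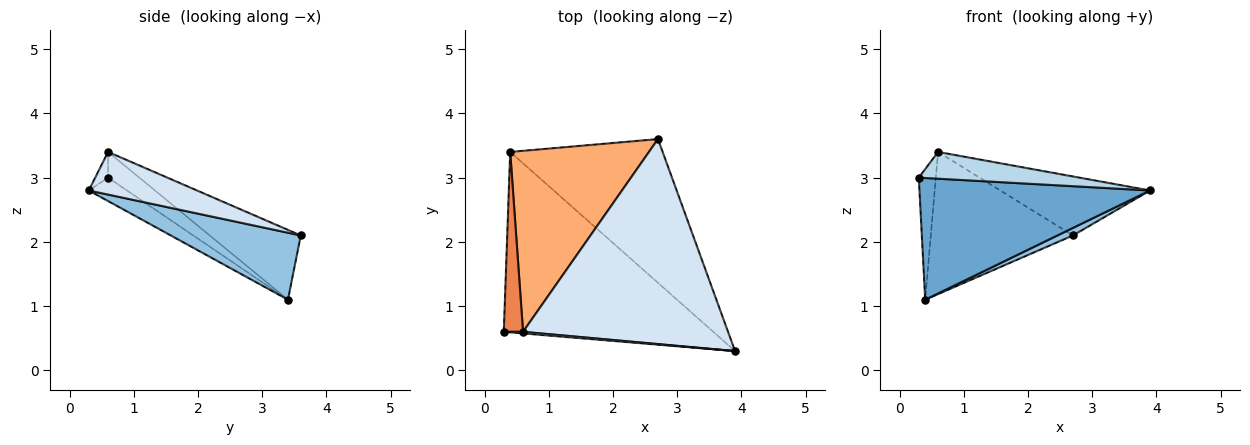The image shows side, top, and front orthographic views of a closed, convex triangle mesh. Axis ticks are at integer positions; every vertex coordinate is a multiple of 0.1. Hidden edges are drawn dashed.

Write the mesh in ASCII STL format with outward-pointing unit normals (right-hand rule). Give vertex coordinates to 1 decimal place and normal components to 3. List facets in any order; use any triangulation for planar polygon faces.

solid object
 facet normal -0.092 -0.557 -0.825
  outer loop
   vertex 0.4 3.4 1.1
   vertex 3.9 0.3 2.8
   vertex 0.3 0.6 3.0
  endloop
 endfacet
 facet normal 0.402 -0.048 -0.914
  outer loop
   vertex 0.4 3.4 1.1
   vertex 2.7 3.6 2.1
   vertex 3.9 0.3 2.8
  endloop
 endfacet
 facet normal -0.080 -0.995 0.060
  outer loop
   vertex 0.6 0.6 3.4
   vertex 0.3 0.6 3.0
   vertex 3.9 0.3 2.8
  endloop
 endfacet
 facet normal 0.196 0.271 0.942
  outer loop
   vertex 0.6 0.6 3.4
   vertex 3.9 0.3 2.8
   vertex 2.7 3.6 2.1
  endloop
 endfacet
 facet normal -0.733 0.399 0.550
  outer loop
   vertex 0.6 0.6 3.4
   vertex 0.4 3.4 1.1
   vertex 0.3 0.6 3.0
  endloop
 endfacet
 facet normal -0.368 0.574 0.731
  outer loop
   vertex 0.6 0.6 3.4
   vertex 2.7 3.6 2.1
   vertex 0.4 3.4 1.1
  endloop
 endfacet
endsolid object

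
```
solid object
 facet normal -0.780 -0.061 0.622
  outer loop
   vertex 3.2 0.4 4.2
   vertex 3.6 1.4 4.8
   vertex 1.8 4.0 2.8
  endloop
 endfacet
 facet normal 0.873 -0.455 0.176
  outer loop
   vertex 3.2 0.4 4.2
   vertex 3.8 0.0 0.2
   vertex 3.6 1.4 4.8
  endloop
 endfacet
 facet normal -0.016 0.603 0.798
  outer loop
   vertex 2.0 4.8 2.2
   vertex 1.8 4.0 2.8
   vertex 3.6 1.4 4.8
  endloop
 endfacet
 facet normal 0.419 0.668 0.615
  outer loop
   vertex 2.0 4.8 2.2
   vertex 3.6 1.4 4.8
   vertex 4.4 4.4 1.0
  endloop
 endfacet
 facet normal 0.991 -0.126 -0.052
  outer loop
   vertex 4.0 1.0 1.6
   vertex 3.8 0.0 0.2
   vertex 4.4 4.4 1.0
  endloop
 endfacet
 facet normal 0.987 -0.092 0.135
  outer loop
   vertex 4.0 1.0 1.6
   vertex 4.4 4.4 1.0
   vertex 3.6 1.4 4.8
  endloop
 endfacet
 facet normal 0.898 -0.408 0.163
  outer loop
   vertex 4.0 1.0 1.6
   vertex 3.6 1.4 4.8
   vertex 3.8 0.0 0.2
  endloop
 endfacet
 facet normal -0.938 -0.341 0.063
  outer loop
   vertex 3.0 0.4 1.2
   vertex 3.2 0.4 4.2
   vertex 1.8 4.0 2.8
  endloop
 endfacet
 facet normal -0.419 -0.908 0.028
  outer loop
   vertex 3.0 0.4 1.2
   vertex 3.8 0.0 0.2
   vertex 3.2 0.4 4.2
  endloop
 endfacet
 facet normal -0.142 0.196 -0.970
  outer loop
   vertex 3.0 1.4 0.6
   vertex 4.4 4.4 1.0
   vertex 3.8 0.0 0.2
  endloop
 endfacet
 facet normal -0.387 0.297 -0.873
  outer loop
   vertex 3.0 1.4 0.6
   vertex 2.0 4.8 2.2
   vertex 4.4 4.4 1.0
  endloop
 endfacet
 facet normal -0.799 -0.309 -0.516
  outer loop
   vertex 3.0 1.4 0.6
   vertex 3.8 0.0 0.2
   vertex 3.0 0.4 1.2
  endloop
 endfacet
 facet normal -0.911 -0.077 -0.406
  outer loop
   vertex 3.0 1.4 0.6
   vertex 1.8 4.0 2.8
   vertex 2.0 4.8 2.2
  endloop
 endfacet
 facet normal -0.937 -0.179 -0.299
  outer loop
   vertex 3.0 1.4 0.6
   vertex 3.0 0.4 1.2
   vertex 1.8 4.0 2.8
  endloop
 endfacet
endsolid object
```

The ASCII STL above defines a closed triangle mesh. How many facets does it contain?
14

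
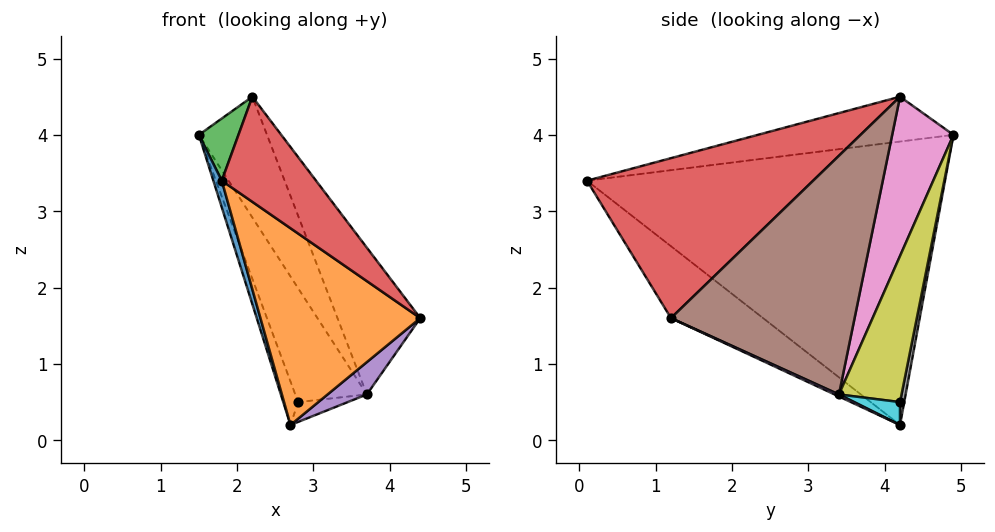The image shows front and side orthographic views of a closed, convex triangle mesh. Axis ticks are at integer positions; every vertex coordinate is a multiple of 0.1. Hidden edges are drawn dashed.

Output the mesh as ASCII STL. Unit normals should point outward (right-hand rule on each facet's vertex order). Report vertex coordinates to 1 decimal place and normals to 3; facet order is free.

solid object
 facet normal -0.955 -0.022 -0.297
  outer loop
   vertex 2.7 4.2 0.2
   vertex 1.8 0.1 3.4
   vertex 1.5 4.9 4.0
  endloop
 endfacet
 facet normal -0.312 -0.541 -0.781
  outer loop
   vertex 2.7 4.2 0.2
   vertex 4.4 1.2 1.6
   vertex 1.8 0.1 3.4
  endloop
 endfacet
 facet normal -0.661 -0.134 0.738
  outer loop
   vertex 2.2 4.2 4.5
   vertex 1.5 4.9 4.0
   vertex 1.8 0.1 3.4
  endloop
 endfacet
 facet normal 0.621 -0.259 0.739
  outer loop
   vertex 2.2 4.2 4.5
   vertex 1.8 0.1 3.4
   vertex 4.4 1.2 1.6
  endloop
 endfacet
 facet normal 0.045 -0.402 -0.915
  outer loop
   vertex 3.7 3.4 0.6
   vertex 4.4 1.2 1.6
   vertex 2.7 4.2 0.2
  endloop
 endfacet
 facet normal 0.881 0.397 0.257
  outer loop
   vertex 3.7 3.4 0.6
   vertex 2.2 4.2 4.5
   vertex 4.4 1.2 1.6
  endloop
 endfacet
 facet normal 0.665 0.739 0.104
  outer loop
   vertex 3.7 3.4 0.6
   vertex 1.5 4.9 4.0
   vertex 2.2 4.2 4.5
  endloop
 endfacet
 facet normal 0.272 0.958 -0.091
  outer loop
   vertex 2.8 4.2 0.5
   vertex 2.7 4.2 0.2
   vertex 1.5 4.9 4.0
  endloop
 endfacet
 facet normal 0.656 0.749 0.094
  outer loop
   vertex 2.8 4.2 0.5
   vertex 1.5 4.9 4.0
   vertex 3.7 3.4 0.6
  endloop
 endfacet
 facet normal 0.662 0.717 -0.221
  outer loop
   vertex 2.8 4.2 0.5
   vertex 3.7 3.4 0.6
   vertex 2.7 4.2 0.2
  endloop
 endfacet
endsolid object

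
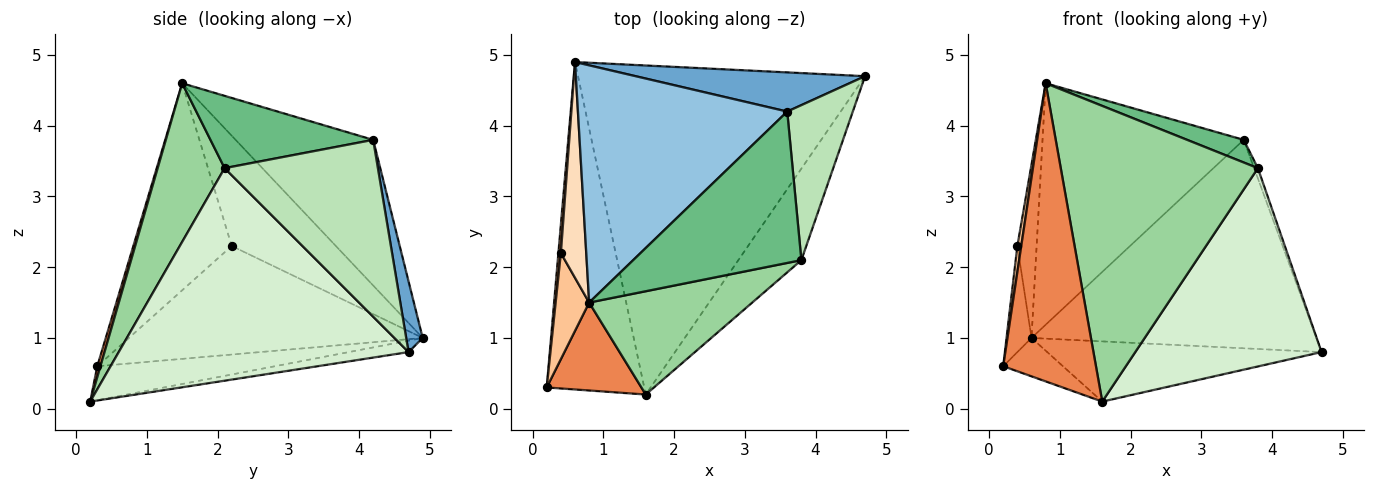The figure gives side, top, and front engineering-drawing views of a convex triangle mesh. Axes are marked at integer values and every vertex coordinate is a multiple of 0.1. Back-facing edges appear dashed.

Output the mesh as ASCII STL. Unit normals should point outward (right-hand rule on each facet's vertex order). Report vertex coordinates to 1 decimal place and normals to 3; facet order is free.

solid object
 facet normal 0.057 0.981 0.184
  outer loop
   vertex 3.6 4.2 3.8
   vertex 4.7 4.7 0.8
   vertex 0.6 4.9 1.0
  endloop
 endfacet
 facet normal -0.438 0.641 0.630
  outer loop
   vertex 3.6 4.2 3.8
   vertex 0.6 4.9 1.0
   vertex 0.8 1.5 4.6
  endloop
 endfacet
 facet normal -0.327 0.110 -0.938
  outer loop
   vertex 1.6 0.2 0.1
   vertex 0.2 0.3 0.6
   vertex 0.6 4.9 1.0
  endloop
 endfacet
 facet normal -0.039 0.180 -0.983
  outer loop
   vertex 1.6 0.2 0.1
   vertex 0.6 4.9 1.0
   vertex 4.7 4.7 0.8
  endloop
 endfacet
 facet normal 0.032 -0.959 0.283
  outer loop
   vertex 1.6 0.2 0.1
   vertex 0.8 1.5 4.6
   vertex 0.2 0.3 0.6
  endloop
 endfacet
 facet normal -0.996 0.085 0.023
  outer loop
   vertex 0.4 2.2 2.3
   vertex 0.6 4.9 1.0
   vertex 0.2 0.3 0.6
  endloop
 endfacet
 facet normal -0.986 -0.039 0.160
  outer loop
   vertex 0.4 2.2 2.3
   vertex 0.2 0.3 0.6
   vertex 0.8 1.5 4.6
  endloop
 endfacet
 facet normal -0.959 0.177 0.221
  outer loop
   vertex 0.4 2.2 2.3
   vertex 0.8 1.5 4.6
   vertex 0.6 4.9 1.0
  endloop
 endfacet
 facet normal 0.391 -0.136 0.910
  outer loop
   vertex 3.8 2.1 3.4
   vertex 3.6 4.2 3.8
   vertex 0.8 1.5 4.6
  endloop
 endfacet
 facet normal 0.305 -0.899 0.314
  outer loop
   vertex 3.8 2.1 3.4
   vertex 0.8 1.5 4.6
   vertex 1.6 0.2 0.1
  endloop
 endfacet
 facet normal 0.937 0.023 0.348
  outer loop
   vertex 3.8 2.1 3.4
   vertex 4.7 4.7 0.8
   vertex 3.6 4.2 3.8
  endloop
 endfacet
 facet normal 0.816 -0.525 -0.242
  outer loop
   vertex 3.8 2.1 3.4
   vertex 1.6 0.2 0.1
   vertex 4.7 4.7 0.8
  endloop
 endfacet
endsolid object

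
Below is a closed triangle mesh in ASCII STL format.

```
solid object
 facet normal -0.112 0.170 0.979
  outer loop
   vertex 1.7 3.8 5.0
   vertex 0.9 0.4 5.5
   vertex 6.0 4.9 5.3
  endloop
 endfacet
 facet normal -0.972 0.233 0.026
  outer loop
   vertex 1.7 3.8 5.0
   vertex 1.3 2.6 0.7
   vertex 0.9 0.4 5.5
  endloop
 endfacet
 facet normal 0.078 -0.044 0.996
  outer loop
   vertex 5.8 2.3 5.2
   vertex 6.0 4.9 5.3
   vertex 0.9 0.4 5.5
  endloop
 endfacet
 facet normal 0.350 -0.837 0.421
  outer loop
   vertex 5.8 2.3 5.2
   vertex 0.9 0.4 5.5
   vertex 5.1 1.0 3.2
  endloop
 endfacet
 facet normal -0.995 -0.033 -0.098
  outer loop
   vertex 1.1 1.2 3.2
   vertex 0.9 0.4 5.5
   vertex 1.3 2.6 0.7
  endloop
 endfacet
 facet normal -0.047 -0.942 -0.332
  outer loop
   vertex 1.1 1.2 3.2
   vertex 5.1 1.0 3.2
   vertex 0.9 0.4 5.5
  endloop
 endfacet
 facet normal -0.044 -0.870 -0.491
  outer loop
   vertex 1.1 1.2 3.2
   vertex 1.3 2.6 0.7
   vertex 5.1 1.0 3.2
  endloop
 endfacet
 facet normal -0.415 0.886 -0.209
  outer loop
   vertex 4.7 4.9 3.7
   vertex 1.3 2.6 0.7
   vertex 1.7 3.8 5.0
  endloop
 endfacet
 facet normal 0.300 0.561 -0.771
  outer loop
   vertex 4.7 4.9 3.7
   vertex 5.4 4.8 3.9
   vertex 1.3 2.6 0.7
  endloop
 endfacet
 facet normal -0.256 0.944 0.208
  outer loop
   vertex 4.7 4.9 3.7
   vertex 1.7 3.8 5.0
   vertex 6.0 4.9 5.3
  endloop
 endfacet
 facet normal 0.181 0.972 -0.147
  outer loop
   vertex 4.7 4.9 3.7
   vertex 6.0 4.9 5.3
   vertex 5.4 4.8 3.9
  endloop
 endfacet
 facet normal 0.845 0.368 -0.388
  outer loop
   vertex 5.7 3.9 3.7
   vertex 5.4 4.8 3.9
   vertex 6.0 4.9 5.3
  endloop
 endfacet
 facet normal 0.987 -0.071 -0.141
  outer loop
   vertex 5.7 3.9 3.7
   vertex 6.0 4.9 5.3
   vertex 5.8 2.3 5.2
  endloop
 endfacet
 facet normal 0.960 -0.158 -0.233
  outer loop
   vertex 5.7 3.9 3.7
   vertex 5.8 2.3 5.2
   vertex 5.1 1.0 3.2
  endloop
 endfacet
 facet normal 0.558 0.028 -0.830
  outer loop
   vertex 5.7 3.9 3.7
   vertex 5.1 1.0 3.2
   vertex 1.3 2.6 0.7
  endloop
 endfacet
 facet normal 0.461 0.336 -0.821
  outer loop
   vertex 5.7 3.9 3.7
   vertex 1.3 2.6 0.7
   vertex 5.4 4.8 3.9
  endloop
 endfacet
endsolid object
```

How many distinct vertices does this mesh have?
10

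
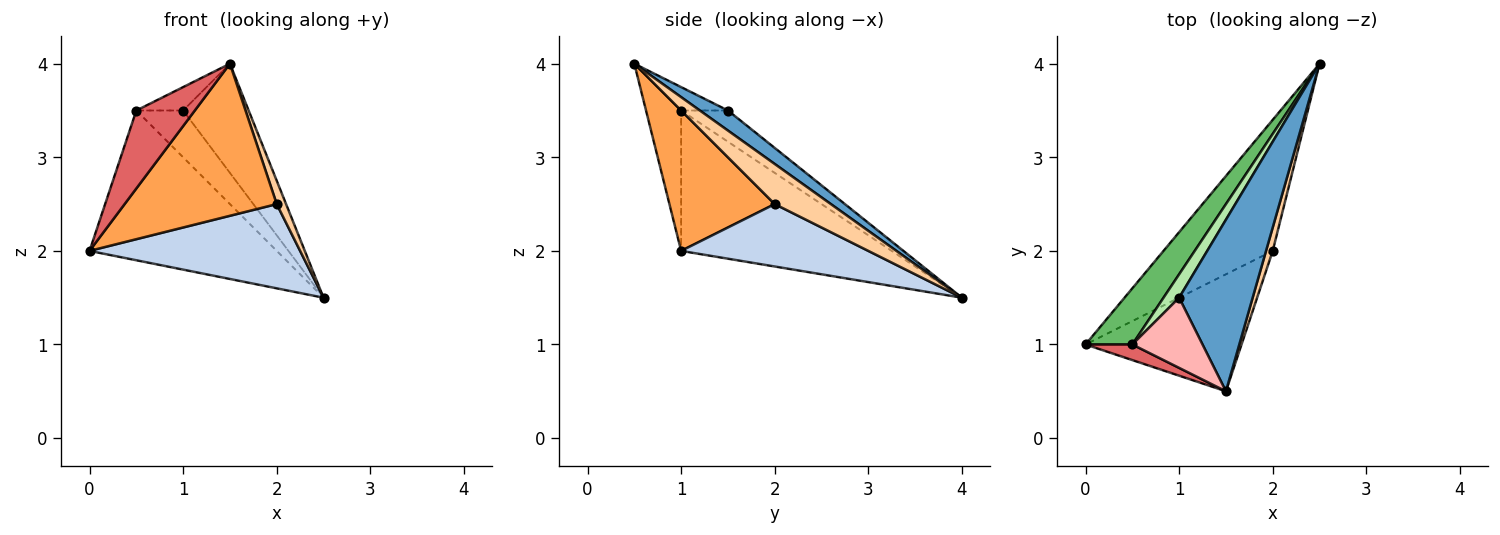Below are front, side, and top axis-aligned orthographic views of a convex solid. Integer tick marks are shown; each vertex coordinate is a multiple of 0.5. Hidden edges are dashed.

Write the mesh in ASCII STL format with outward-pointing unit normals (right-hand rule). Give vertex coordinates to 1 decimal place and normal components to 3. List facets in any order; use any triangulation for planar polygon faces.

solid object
 facet normal 0.224 0.523 0.822
  outer loop
   vertex 1.0 1.5 3.5
   vertex 1.5 0.5 4.0
   vertex 2.5 4.0 1.5
  endloop
 endfacet
 facet normal 0.433 -0.487 -0.758
  outer loop
   vertex 2.0 2.0 2.5
   vertex 0.0 1.0 2.0
   vertex 2.5 4.0 1.5
  endloop
 endfacet
 facet normal 0.481 -0.695 -0.535
  outer loop
   vertex 2.0 2.0 2.5
   vertex 1.5 0.5 4.0
   vertex 0.0 1.0 2.0
  endloop
 endfacet
 facet normal 0.973 -0.162 0.162
  outer loop
   vertex 2.0 2.0 2.5
   vertex 2.5 4.0 1.5
   vertex 1.5 0.5 4.0
  endloop
 endfacet
 facet normal -0.725 0.645 0.242
  outer loop
   vertex 0.5 1.0 3.5
   vertex 2.5 4.0 1.5
   vertex 0.0 1.0 2.0
  endloop
 endfacet
 facet normal -0.667 0.667 0.333
  outer loop
   vertex 0.5 1.0 3.5
   vertex 1.0 1.5 3.5
   vertex 2.5 4.0 1.5
  endloop
 endfacet
 facet normal -0.507 -0.845 0.169
  outer loop
   vertex 0.5 1.0 3.5
   vertex 0.0 1.0 2.0
   vertex 1.5 0.5 4.0
  endloop
 endfacet
 facet normal -0.302 0.302 0.905
  outer loop
   vertex 0.5 1.0 3.5
   vertex 1.5 0.5 4.0
   vertex 1.0 1.5 3.5
  endloop
 endfacet
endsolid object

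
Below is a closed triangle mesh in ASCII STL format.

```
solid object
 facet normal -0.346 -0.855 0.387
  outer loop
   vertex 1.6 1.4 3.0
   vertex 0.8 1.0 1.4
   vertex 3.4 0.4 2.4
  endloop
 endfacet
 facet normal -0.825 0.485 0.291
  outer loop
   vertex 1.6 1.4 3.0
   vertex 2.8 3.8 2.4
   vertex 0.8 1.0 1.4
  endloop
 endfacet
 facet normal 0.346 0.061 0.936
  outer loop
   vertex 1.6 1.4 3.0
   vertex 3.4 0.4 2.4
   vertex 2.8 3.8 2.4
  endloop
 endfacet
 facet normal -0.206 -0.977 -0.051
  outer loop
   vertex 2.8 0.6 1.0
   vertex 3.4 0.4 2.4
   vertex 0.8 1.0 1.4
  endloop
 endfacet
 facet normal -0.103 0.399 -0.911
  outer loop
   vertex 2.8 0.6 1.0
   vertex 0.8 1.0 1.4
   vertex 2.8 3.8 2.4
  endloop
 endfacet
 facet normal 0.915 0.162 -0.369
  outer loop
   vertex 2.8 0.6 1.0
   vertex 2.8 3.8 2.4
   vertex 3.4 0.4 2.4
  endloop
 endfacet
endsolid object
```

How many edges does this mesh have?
9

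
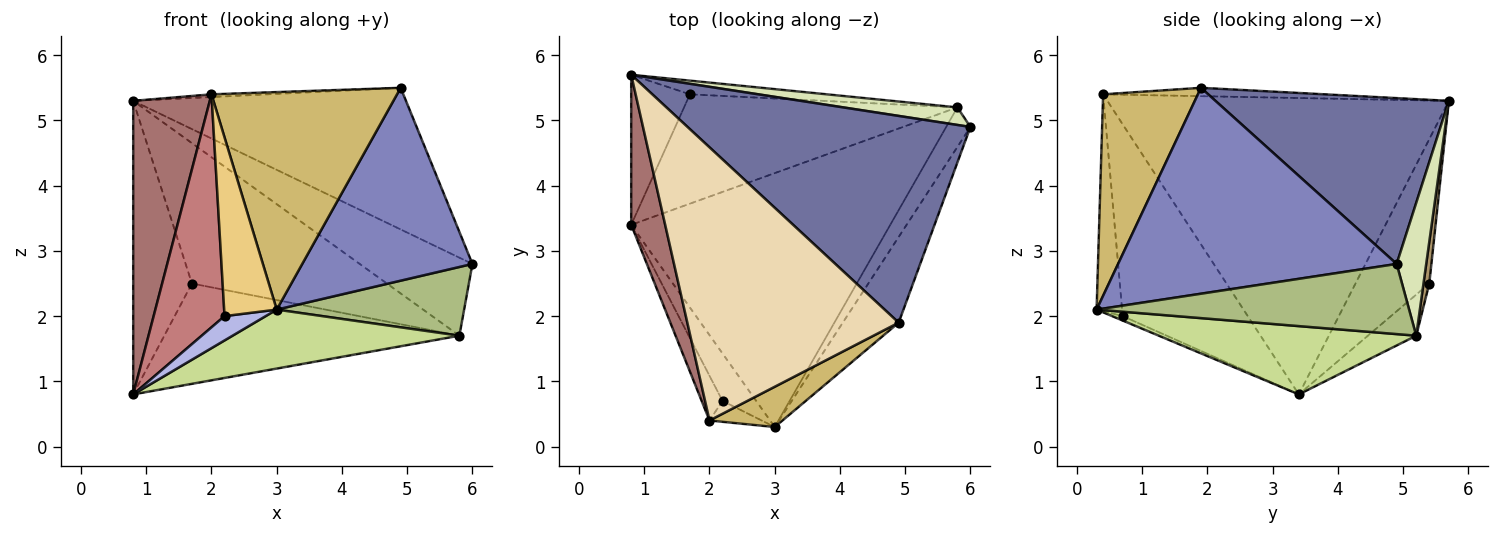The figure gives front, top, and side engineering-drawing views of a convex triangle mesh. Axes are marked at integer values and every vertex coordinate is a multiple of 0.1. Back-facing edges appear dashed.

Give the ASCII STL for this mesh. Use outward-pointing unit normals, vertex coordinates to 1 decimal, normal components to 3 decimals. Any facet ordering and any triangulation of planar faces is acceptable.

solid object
 facet normal 0.435 0.509 0.743
  outer loop
   vertex 4.9 1.9 5.5
   vertex 6.0 4.9 2.8
   vertex 0.8 5.7 5.3
  endloop
 endfacet
 facet normal 0.831 -0.508 -0.226
  outer loop
   vertex 4.9 1.9 5.5
   vertex 3.0 0.3 2.1
   vertex 6.0 4.9 2.8
  endloop
 endfacet
 facet normal -0.746 0.593 -0.303
  outer loop
   vertex 1.7 5.4 2.5
   vertex 0.8 3.4 0.8
   vertex 0.8 5.7 5.3
  endloop
 endfacet
 facet normal -0.116 -0.453 -0.884
  outer loop
   vertex 2.2 0.7 2.0
   vertex 0.8 3.4 0.8
   vertex 3.0 0.3 2.1
  endloop
 endfacet
 facet normal -0.110 0.672 -0.732
  outer loop
   vertex 5.8 5.2 1.7
   vertex 0.8 3.4 0.8
   vertex 1.7 5.4 2.5
  endloop
 endfacet
 facet normal 0.822 -0.493 -0.284
  outer loop
   vertex 5.8 5.2 1.7
   vertex 6.0 4.9 2.8
   vertex 3.0 0.3 2.1
  endloop
 endfacet
 facet normal 0.249 -0.219 -0.943
  outer loop
   vertex 5.8 5.2 1.7
   vertex 3.0 0.3 2.1
   vertex 0.8 3.4 0.8
  endloop
 endfacet
 facet normal 0.248 0.945 0.213
  outer loop
   vertex 5.8 5.2 1.7
   vertex 0.8 5.7 5.3
   vertex 6.0 4.9 2.8
  endloop
 endfacet
 facet normal 0.030 0.995 -0.097
  outer loop
   vertex 5.8 5.2 1.7
   vertex 1.7 5.4 2.5
   vertex 0.8 5.7 5.3
  endloop
 endfacet
 facet normal 0.449 -0.879 0.163
  outer loop
   vertex 2.0 0.4 5.4
   vertex 3.0 0.3 2.1
   vertex 4.9 1.9 5.5
  endloop
 endfacet
 facet normal -0.434 -0.895 -0.104
  outer loop
   vertex 2.0 0.4 5.4
   vertex 2.2 0.7 2.0
   vertex 3.0 0.3 2.1
  endloop
 endfacet
 facet normal -0.040 0.010 0.999
  outer loop
   vertex 2.0 0.4 5.4
   vertex 4.9 1.9 5.5
   vertex 0.8 5.7 5.3
  endloop
 endfacet
 facet normal -0.970 -0.217 0.111
  outer loop
   vertex 2.0 0.4 5.4
   vertex 0.8 5.7 5.3
   vertex 0.8 3.4 0.8
  endloop
 endfacet
 facet normal -0.866 -0.491 -0.094
  outer loop
   vertex 2.0 0.4 5.4
   vertex 0.8 3.4 0.8
   vertex 2.2 0.7 2.0
  endloop
 endfacet
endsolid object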